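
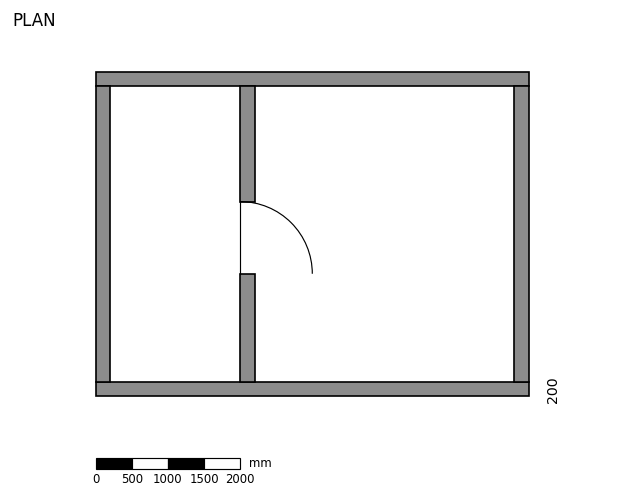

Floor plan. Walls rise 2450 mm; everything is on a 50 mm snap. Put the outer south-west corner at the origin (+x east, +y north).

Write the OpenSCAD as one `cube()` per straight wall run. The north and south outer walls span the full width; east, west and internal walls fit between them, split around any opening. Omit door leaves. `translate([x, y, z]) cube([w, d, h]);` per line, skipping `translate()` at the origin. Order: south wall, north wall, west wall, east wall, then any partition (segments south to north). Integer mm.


cube([6000, 200, 2450]);
translate([0, 4300, 0]) cube([6000, 200, 2450]);
translate([0, 200, 0]) cube([200, 4100, 2450]);
translate([5800, 200, 0]) cube([200, 4100, 2450]);
translate([2000, 200, 0]) cube([200, 1500, 2450]);
translate([2000, 2700, 0]) cube([200, 1600, 2450]);


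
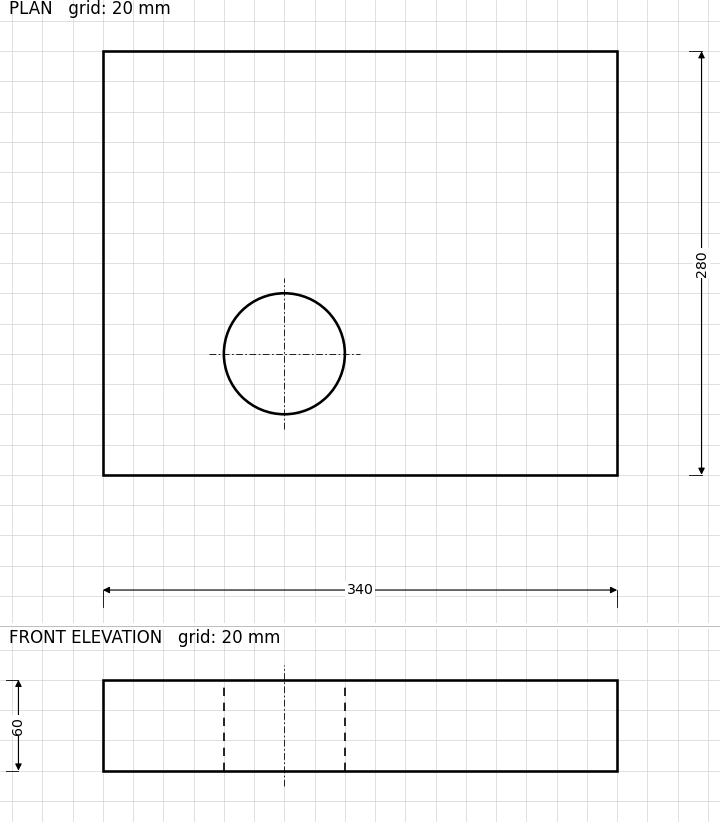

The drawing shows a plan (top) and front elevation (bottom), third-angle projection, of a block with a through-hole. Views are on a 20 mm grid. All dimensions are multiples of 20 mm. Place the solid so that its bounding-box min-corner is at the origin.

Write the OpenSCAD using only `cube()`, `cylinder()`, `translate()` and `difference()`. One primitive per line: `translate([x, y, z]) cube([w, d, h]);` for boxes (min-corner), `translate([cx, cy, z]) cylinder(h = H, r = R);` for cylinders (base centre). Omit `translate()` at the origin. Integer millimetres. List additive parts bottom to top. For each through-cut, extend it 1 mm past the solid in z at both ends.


difference() {
  cube([340, 280, 60]);
  translate([120, 80, -1]) cylinder(h = 62, r = 40);
}


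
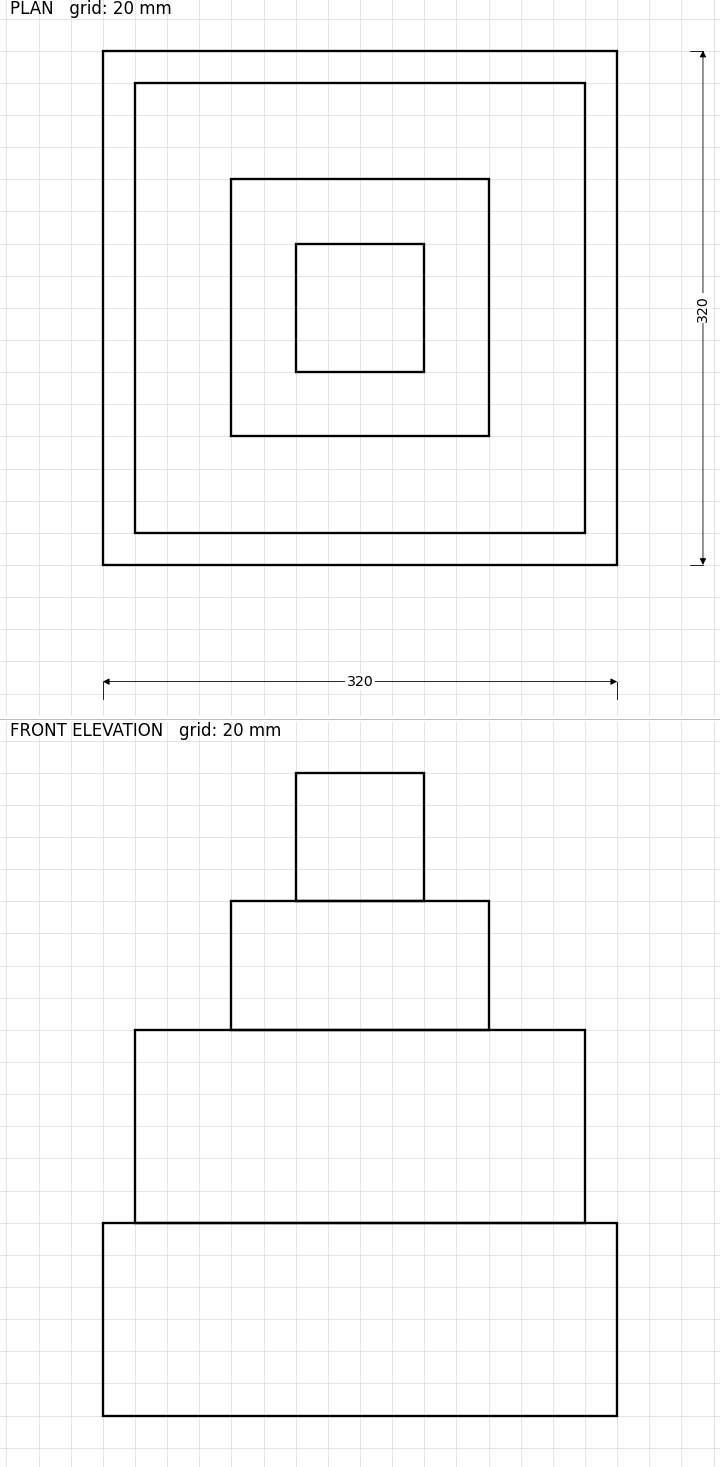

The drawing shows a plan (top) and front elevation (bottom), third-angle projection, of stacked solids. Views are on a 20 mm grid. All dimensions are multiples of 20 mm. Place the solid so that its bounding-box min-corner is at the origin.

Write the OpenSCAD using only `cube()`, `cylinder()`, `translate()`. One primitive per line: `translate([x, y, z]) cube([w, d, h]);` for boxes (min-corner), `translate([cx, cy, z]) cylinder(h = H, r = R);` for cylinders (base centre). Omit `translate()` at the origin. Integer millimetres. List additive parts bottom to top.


cube([320, 320, 120]);
translate([20, 20, 120]) cube([280, 280, 120]);
translate([80, 80, 240]) cube([160, 160, 80]);
translate([120, 120, 320]) cube([80, 80, 80]);


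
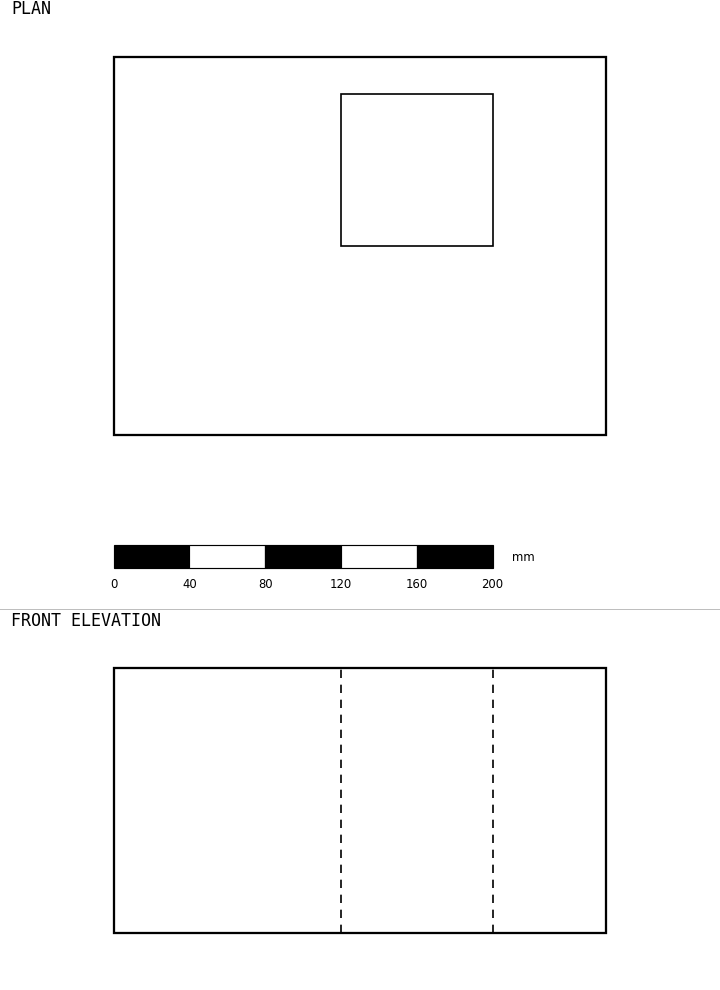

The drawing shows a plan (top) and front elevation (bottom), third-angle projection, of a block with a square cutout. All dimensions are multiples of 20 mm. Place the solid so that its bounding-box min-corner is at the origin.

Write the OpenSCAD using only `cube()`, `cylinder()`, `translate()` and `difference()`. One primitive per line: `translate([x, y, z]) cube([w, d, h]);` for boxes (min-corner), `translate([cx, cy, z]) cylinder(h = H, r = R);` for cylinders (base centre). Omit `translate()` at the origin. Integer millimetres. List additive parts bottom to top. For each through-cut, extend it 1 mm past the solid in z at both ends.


difference() {
  cube([260, 200, 140]);
  translate([120, 100, -1]) cube([80, 80, 142]);
}


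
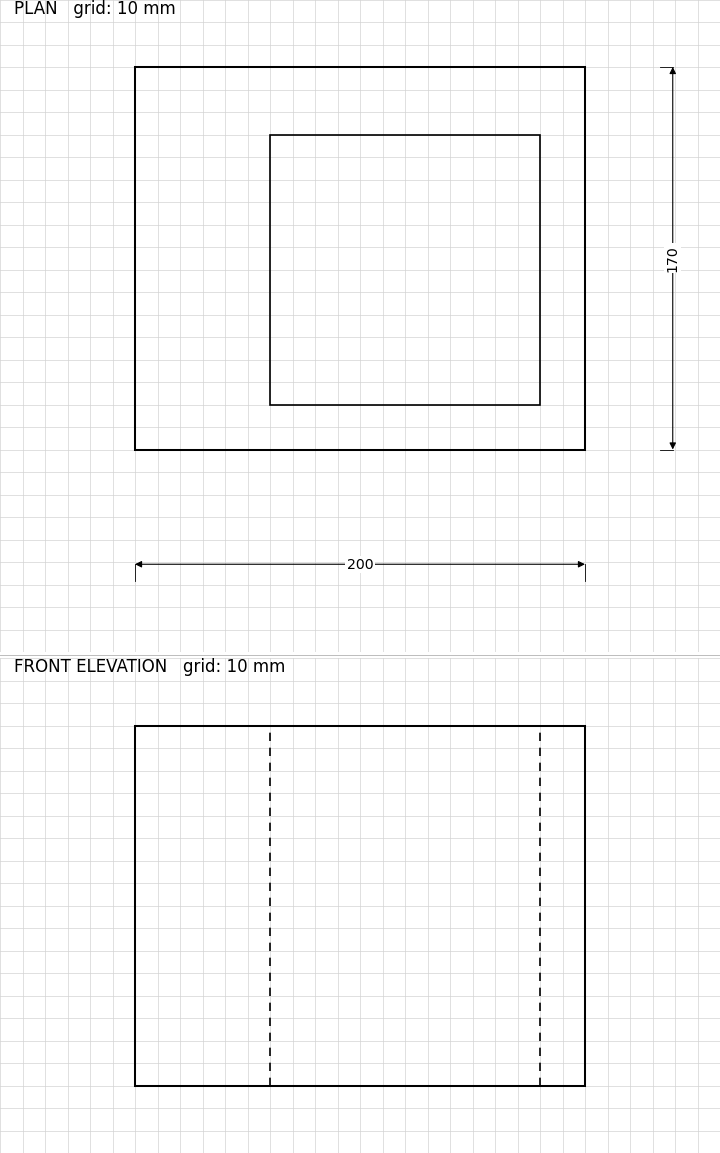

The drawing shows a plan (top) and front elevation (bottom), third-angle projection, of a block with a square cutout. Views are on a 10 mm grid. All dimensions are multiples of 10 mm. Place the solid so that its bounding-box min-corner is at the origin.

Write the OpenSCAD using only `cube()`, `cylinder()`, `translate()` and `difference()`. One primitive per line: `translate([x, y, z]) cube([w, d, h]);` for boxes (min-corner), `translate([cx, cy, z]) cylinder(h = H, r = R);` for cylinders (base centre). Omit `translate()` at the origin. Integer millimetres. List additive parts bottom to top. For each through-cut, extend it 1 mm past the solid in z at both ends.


difference() {
  cube([200, 170, 160]);
  translate([60, 20, -1]) cube([120, 120, 162]);
}


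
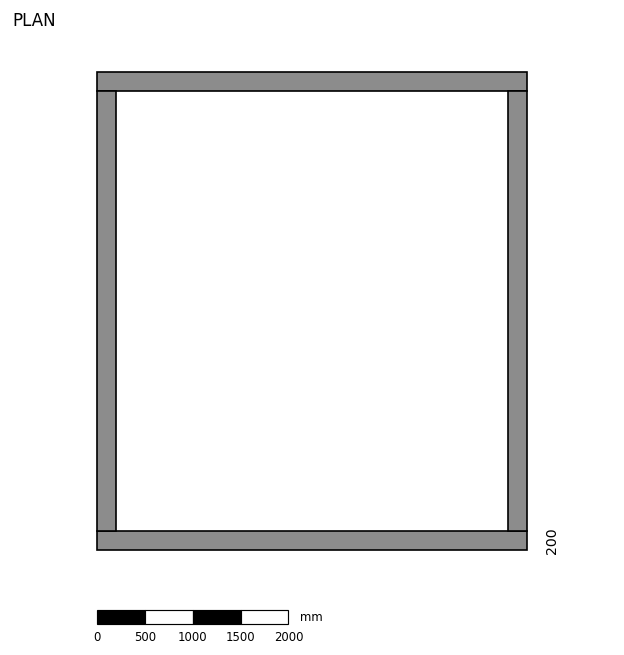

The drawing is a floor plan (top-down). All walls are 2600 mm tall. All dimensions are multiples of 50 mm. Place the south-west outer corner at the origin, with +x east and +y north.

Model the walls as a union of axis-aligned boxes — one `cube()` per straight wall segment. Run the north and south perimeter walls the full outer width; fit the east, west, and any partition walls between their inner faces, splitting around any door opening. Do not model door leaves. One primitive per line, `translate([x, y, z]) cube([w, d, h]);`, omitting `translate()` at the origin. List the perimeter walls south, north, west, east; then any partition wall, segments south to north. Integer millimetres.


cube([4500, 200, 2600]);
translate([0, 4800, 0]) cube([4500, 200, 2600]);
translate([0, 200, 0]) cube([200, 4600, 2600]);
translate([4300, 200, 0]) cube([200, 4600, 2600]);


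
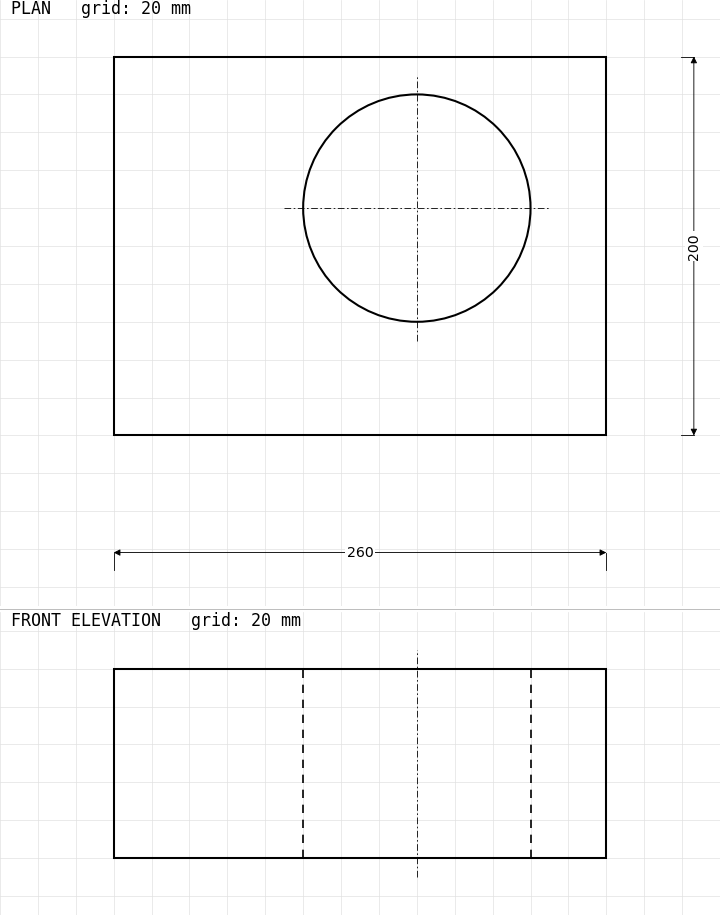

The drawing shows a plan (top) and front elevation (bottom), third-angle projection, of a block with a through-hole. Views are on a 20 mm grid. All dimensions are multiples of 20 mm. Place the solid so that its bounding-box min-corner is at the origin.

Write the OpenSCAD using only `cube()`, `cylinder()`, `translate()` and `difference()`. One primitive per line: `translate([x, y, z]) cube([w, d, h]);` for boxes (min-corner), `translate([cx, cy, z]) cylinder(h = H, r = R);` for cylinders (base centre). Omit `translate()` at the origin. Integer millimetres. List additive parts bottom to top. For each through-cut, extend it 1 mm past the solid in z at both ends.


difference() {
  cube([260, 200, 100]);
  translate([160, 120, -1]) cylinder(h = 102, r = 60);
}


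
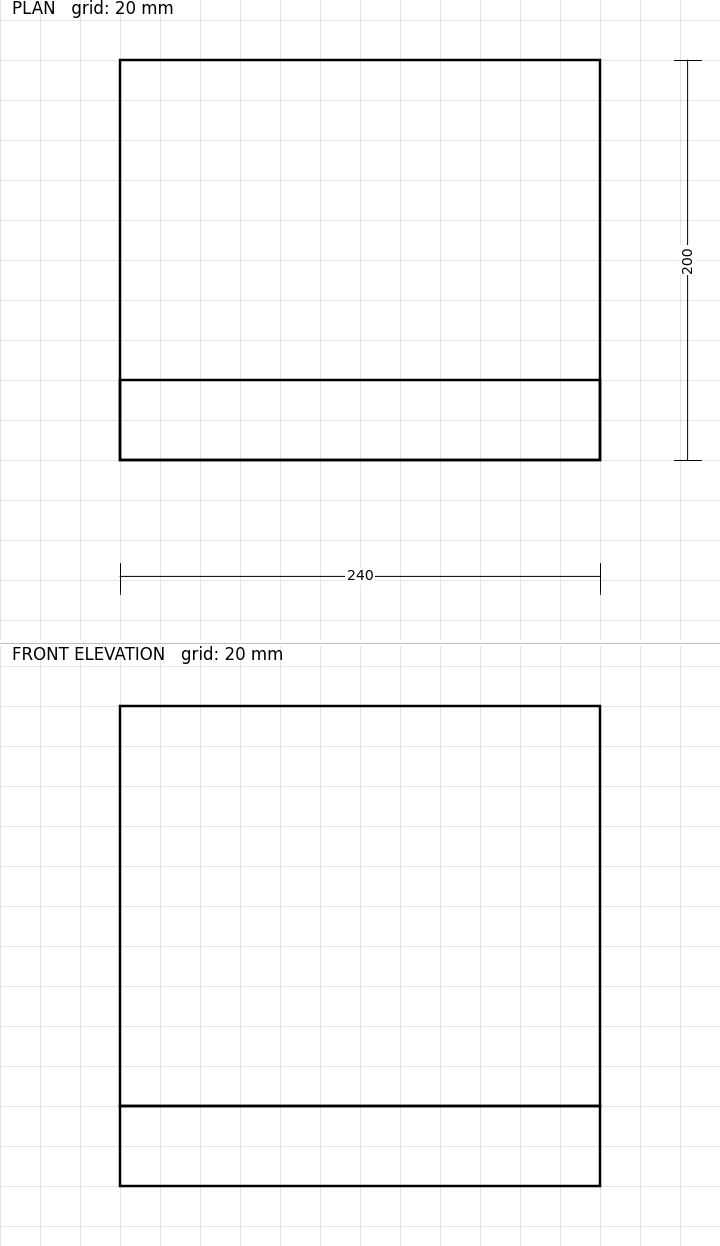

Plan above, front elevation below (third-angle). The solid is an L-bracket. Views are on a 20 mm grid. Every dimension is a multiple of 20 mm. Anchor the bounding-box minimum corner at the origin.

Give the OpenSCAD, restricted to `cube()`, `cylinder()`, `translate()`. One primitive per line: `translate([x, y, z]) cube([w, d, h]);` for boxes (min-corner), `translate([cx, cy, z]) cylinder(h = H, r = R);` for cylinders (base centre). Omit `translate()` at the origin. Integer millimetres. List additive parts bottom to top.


cube([240, 200, 40]);
translate([0, 0, 40]) cube([240, 40, 200]);


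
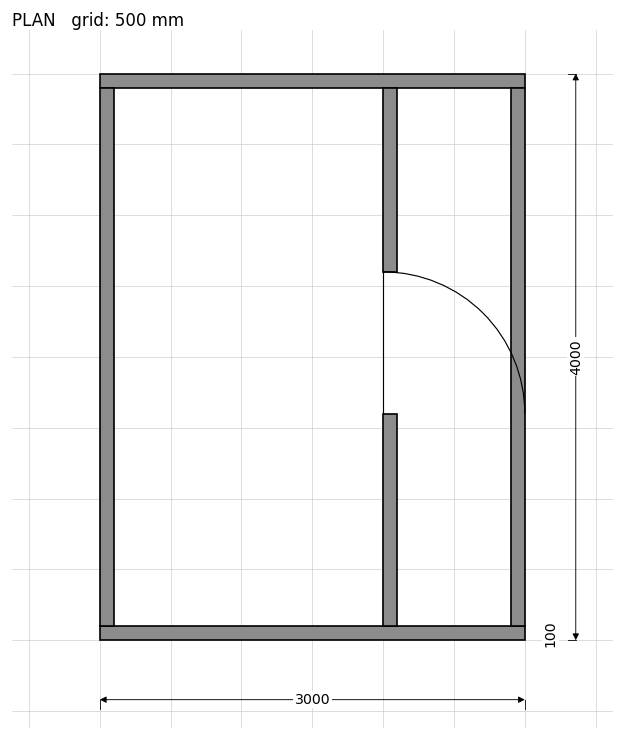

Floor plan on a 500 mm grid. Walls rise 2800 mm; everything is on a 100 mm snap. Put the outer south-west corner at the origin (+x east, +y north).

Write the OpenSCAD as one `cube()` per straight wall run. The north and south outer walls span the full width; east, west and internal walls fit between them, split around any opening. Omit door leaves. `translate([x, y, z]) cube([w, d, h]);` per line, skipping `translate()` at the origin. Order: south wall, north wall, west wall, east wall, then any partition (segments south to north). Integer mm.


cube([3000, 100, 2800]);
translate([0, 3900, 0]) cube([3000, 100, 2800]);
translate([0, 100, 0]) cube([100, 3800, 2800]);
translate([2900, 100, 0]) cube([100, 3800, 2800]);
translate([2000, 100, 0]) cube([100, 1500, 2800]);
translate([2000, 2600, 0]) cube([100, 1300, 2800]);


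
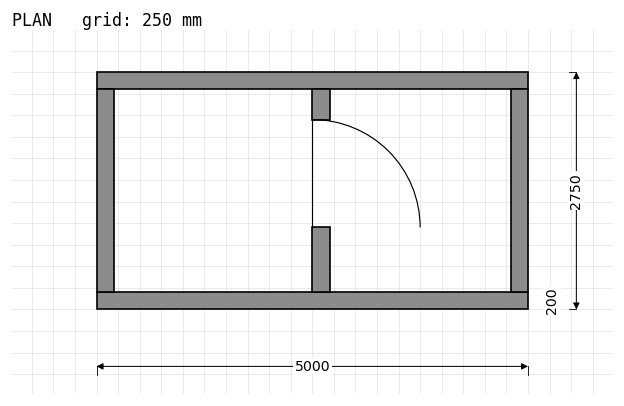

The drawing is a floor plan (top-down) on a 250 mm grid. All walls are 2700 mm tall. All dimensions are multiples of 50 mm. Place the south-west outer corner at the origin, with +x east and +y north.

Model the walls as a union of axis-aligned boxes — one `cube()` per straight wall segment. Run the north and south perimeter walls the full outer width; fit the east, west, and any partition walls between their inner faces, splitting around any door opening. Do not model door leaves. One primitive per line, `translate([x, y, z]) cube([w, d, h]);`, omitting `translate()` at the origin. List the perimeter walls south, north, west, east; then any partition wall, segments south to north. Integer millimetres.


cube([5000, 200, 2700]);
translate([0, 2550, 0]) cube([5000, 200, 2700]);
translate([0, 200, 0]) cube([200, 2350, 2700]);
translate([4800, 200, 0]) cube([200, 2350, 2700]);
translate([2500, 200, 0]) cube([200, 750, 2700]);
translate([2500, 2200, 0]) cube([200, 350, 2700]);


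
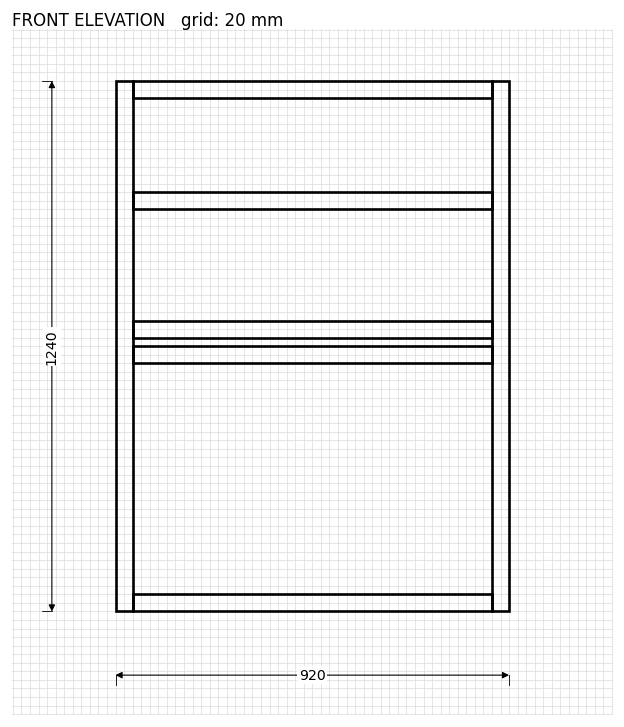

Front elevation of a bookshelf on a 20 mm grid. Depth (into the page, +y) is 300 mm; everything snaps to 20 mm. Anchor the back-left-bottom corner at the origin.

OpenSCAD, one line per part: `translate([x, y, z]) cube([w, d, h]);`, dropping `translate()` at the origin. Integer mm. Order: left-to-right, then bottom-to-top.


cube([40, 300, 1240]);
translate([40, 0, 0]) cube([840, 300, 40]);
translate([40, 0, 580]) cube([840, 300, 40]);
translate([40, 0, 640]) cube([840, 300, 40]);
translate([40, 0, 940]) cube([840, 300, 40]);
translate([40, 0, 1200]) cube([840, 300, 40]);
translate([880, 0, 0]) cube([40, 300, 1240]);


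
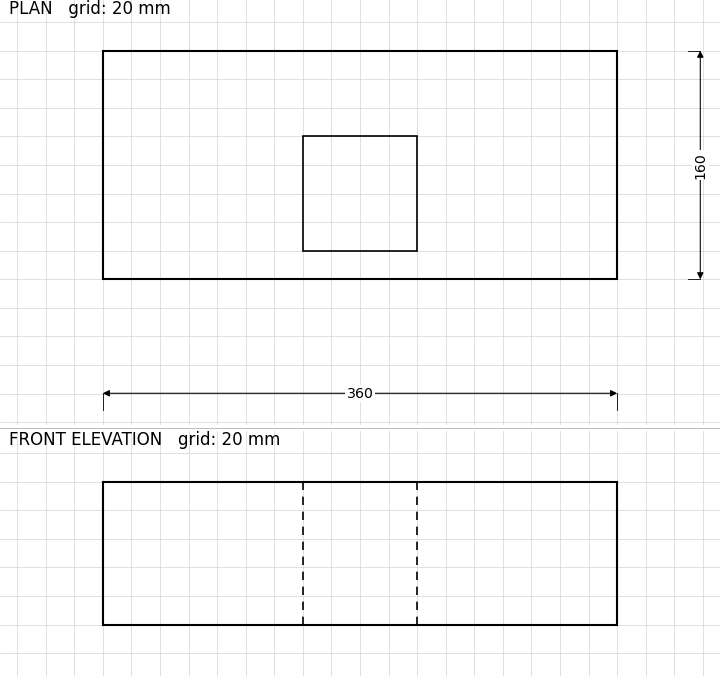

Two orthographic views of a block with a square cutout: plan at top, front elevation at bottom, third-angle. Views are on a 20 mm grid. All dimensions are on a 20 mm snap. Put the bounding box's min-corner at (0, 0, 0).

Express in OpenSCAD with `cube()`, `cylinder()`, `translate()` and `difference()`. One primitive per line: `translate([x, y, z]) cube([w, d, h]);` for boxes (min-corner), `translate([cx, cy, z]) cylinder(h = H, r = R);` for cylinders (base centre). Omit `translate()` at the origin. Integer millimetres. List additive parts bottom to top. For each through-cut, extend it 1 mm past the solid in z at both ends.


difference() {
  cube([360, 160, 100]);
  translate([140, 20, -1]) cube([80, 80, 102]);
}


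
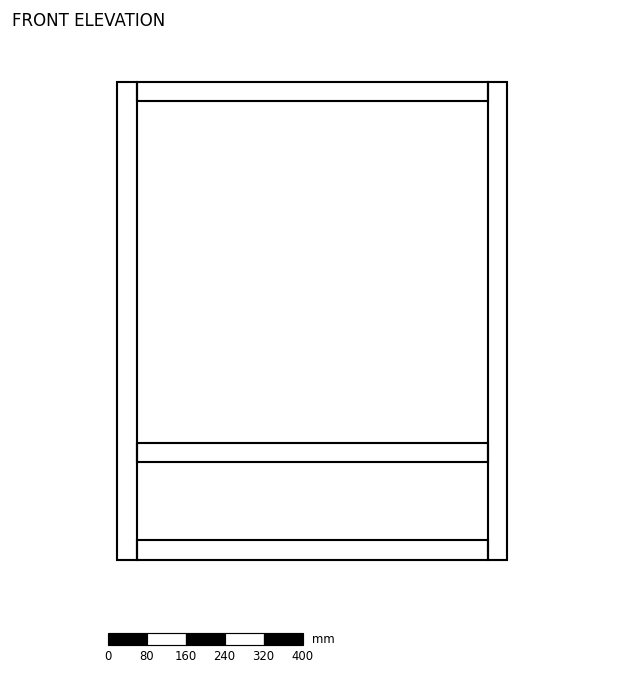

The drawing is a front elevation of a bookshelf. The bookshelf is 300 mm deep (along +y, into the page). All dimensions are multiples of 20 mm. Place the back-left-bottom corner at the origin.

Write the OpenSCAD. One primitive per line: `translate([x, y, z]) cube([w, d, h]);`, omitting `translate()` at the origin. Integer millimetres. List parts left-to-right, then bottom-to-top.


cube([40, 300, 980]);
translate([40, 0, 0]) cube([720, 300, 40]);
translate([40, 0, 200]) cube([720, 300, 40]);
translate([40, 0, 940]) cube([720, 300, 40]);
translate([760, 0, 0]) cube([40, 300, 980]);


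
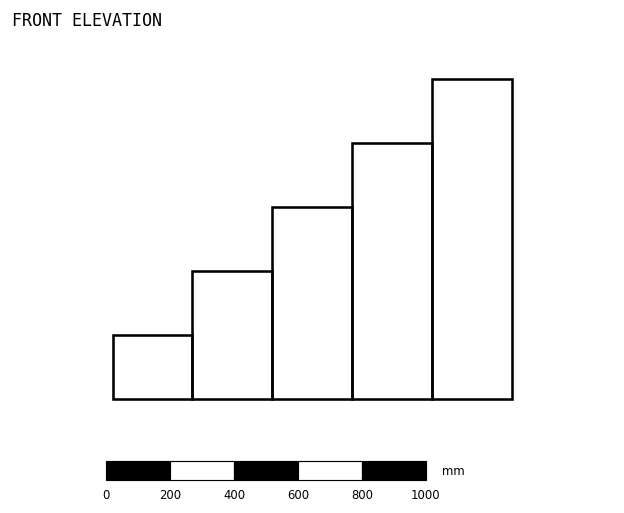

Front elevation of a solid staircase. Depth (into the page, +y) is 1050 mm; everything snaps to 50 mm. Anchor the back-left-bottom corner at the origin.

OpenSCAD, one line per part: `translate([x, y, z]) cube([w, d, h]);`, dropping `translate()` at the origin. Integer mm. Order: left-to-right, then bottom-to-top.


cube([250, 1050, 200]);
translate([250, 0, 0]) cube([250, 1050, 400]);
translate([500, 0, 0]) cube([250, 1050, 600]);
translate([750, 0, 0]) cube([250, 1050, 800]);
translate([1000, 0, 0]) cube([250, 1050, 1000]);


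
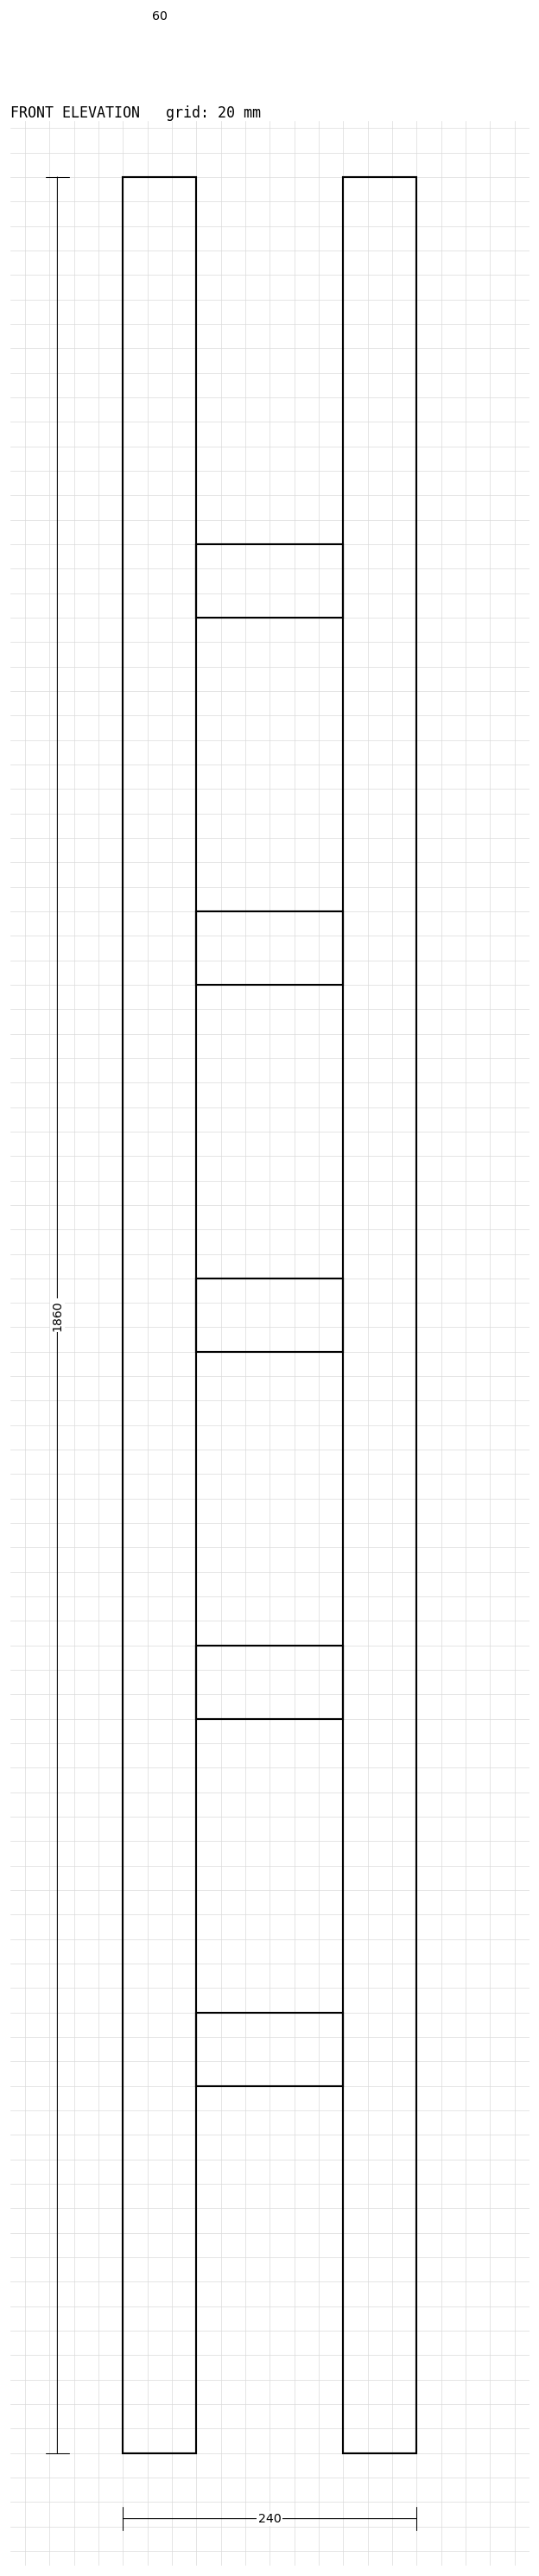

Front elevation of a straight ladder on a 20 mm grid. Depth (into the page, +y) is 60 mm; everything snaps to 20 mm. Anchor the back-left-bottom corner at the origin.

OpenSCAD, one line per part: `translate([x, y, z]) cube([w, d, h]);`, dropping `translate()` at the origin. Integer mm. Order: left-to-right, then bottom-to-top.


cube([60, 60, 1860]);
translate([60, 0, 300]) cube([120, 60, 60]);
translate([60, 0, 600]) cube([120, 60, 60]);
translate([60, 0, 900]) cube([120, 60, 60]);
translate([60, 0, 1200]) cube([120, 60, 60]);
translate([60, 0, 1500]) cube([120, 60, 60]);
translate([180, 0, 0]) cube([60, 60, 1860]);


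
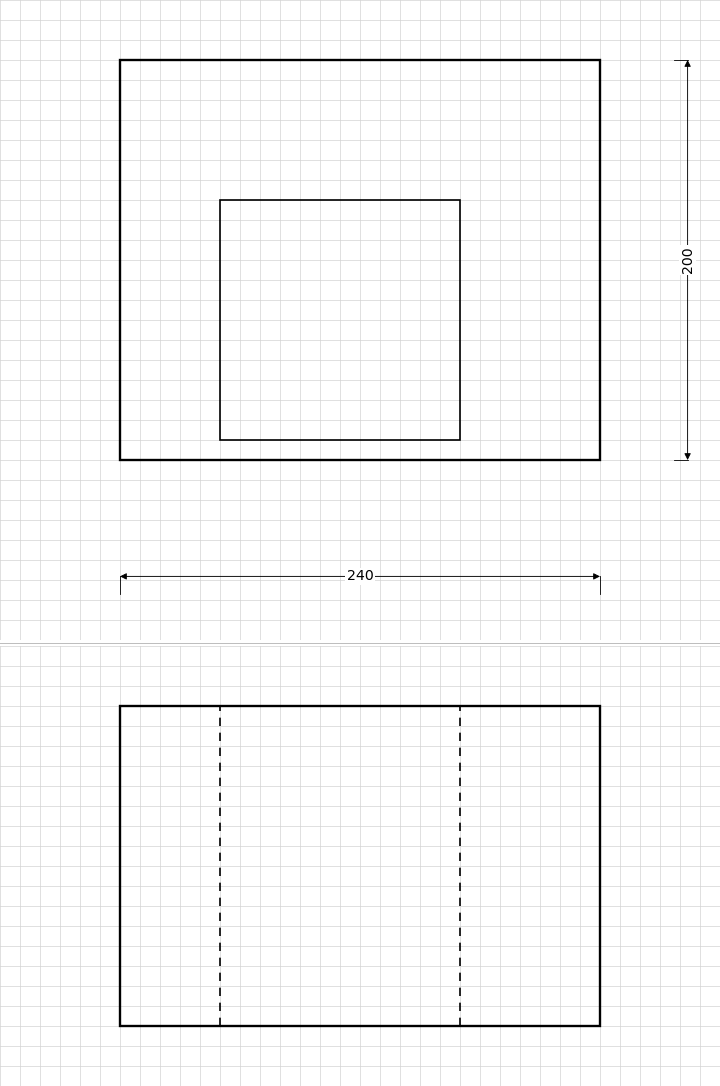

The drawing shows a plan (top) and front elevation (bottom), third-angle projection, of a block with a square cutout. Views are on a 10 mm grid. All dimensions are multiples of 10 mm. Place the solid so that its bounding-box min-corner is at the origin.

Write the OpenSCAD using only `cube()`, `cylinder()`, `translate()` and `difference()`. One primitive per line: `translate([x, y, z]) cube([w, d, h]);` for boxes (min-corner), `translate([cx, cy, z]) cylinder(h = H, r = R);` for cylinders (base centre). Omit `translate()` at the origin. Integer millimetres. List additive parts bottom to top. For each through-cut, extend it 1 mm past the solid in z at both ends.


difference() {
  cube([240, 200, 160]);
  translate([50, 10, -1]) cube([120, 120, 162]);
}


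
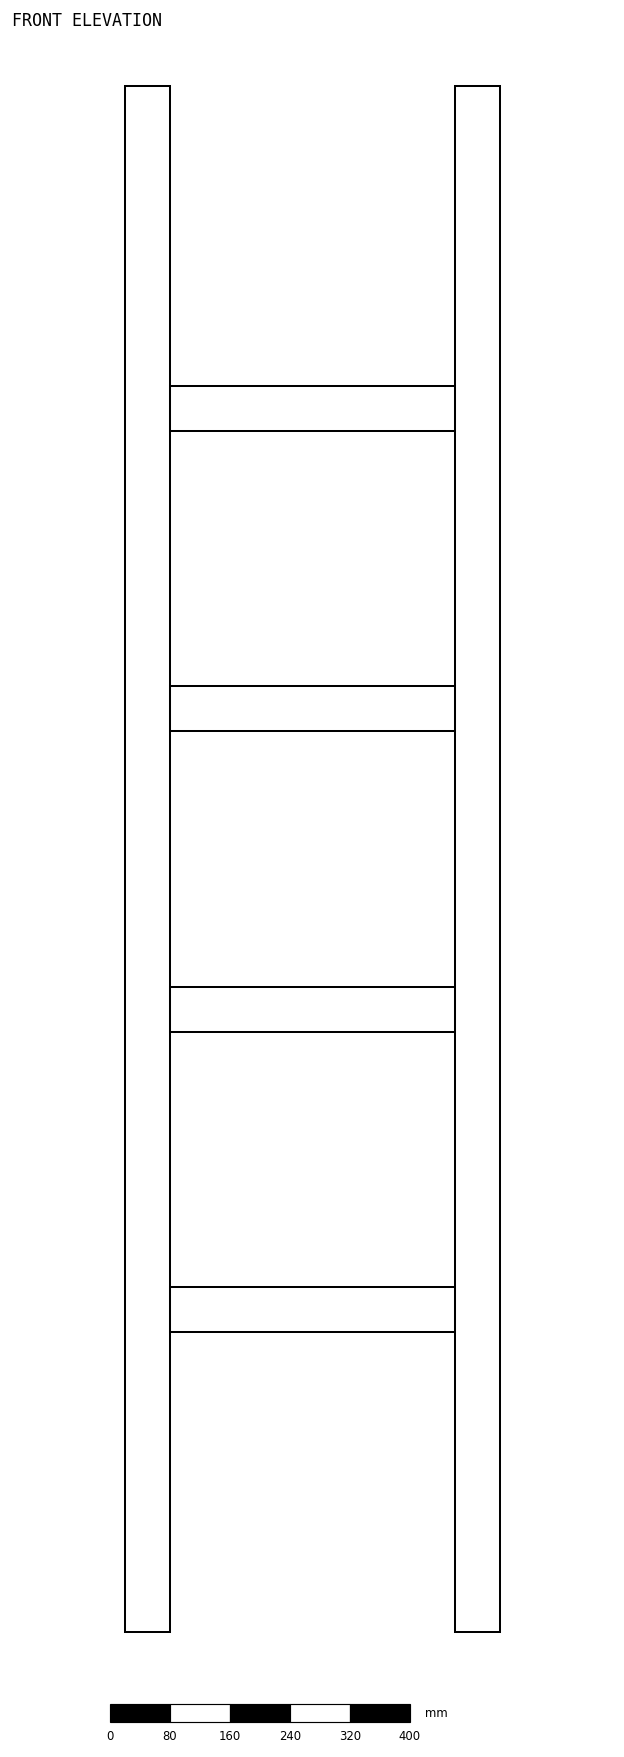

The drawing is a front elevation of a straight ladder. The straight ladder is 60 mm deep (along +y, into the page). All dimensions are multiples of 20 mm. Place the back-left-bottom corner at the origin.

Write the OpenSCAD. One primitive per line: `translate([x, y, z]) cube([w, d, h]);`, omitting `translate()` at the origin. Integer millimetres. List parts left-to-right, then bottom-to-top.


cube([60, 60, 2060]);
translate([60, 0, 400]) cube([380, 60, 60]);
translate([60, 0, 800]) cube([380, 60, 60]);
translate([60, 0, 1200]) cube([380, 60, 60]);
translate([60, 0, 1600]) cube([380, 60, 60]);
translate([440, 0, 0]) cube([60, 60, 2060]);


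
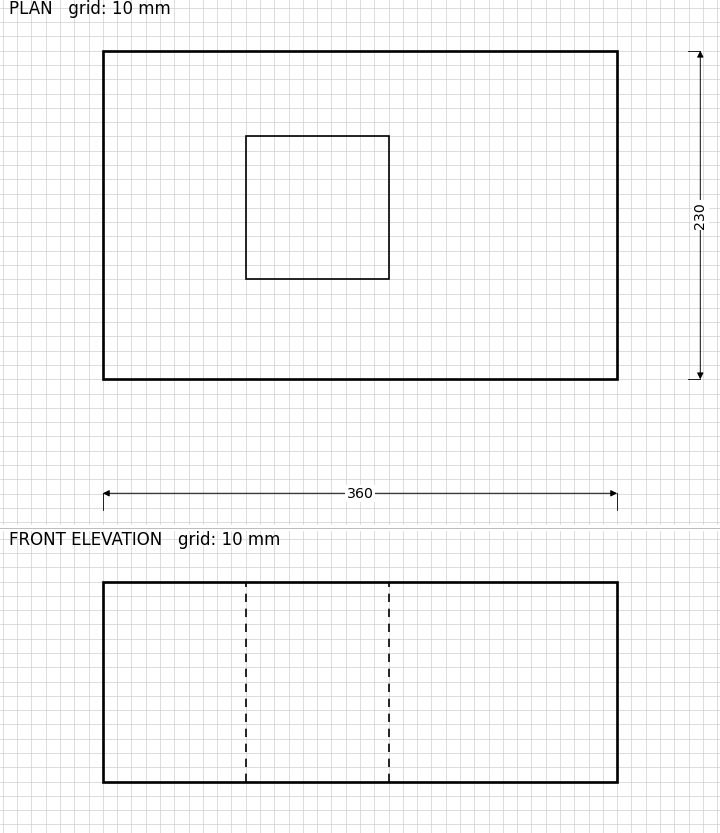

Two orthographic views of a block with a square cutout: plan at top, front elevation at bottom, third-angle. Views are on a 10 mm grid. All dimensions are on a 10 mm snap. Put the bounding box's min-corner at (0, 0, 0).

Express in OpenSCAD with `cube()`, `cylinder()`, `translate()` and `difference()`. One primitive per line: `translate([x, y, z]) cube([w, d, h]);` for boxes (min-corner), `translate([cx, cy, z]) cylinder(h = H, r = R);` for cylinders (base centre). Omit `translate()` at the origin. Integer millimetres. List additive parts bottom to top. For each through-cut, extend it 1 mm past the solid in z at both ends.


difference() {
  cube([360, 230, 140]);
  translate([100, 70, -1]) cube([100, 100, 142]);
}


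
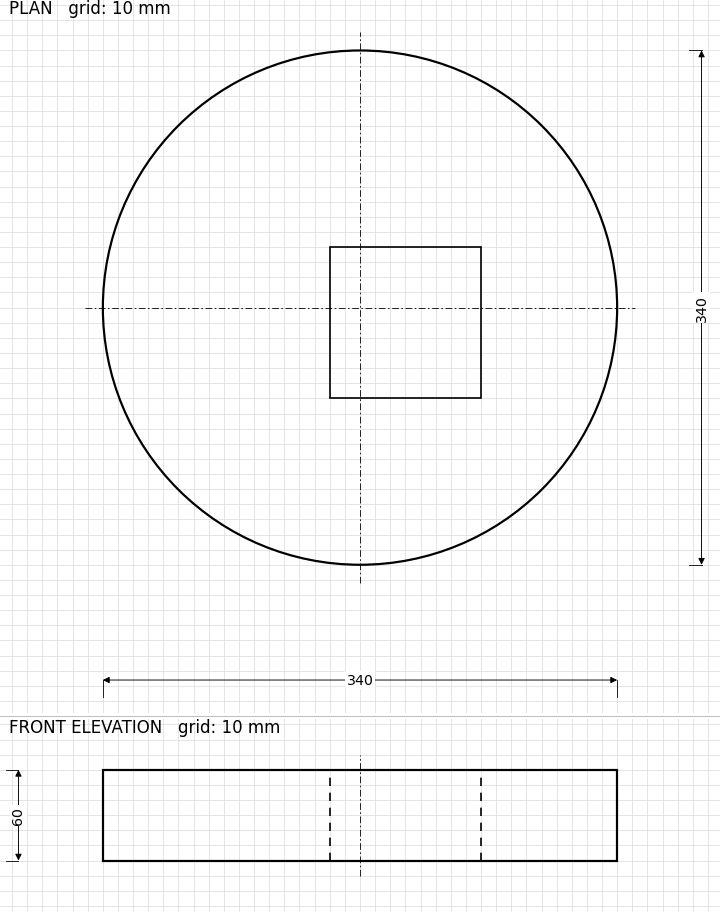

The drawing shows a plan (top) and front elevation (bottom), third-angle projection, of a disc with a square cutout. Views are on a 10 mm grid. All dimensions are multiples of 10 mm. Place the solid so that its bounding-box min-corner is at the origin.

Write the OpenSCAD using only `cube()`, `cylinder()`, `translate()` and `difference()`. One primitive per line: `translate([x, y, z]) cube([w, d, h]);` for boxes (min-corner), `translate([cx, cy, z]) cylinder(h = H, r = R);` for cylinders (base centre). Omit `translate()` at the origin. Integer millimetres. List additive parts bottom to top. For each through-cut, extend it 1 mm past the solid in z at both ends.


difference() {
  translate([170, 170, 0]) cylinder(h = 60, r = 170);
  translate([150, 110, -1]) cube([100, 100, 62]);
}


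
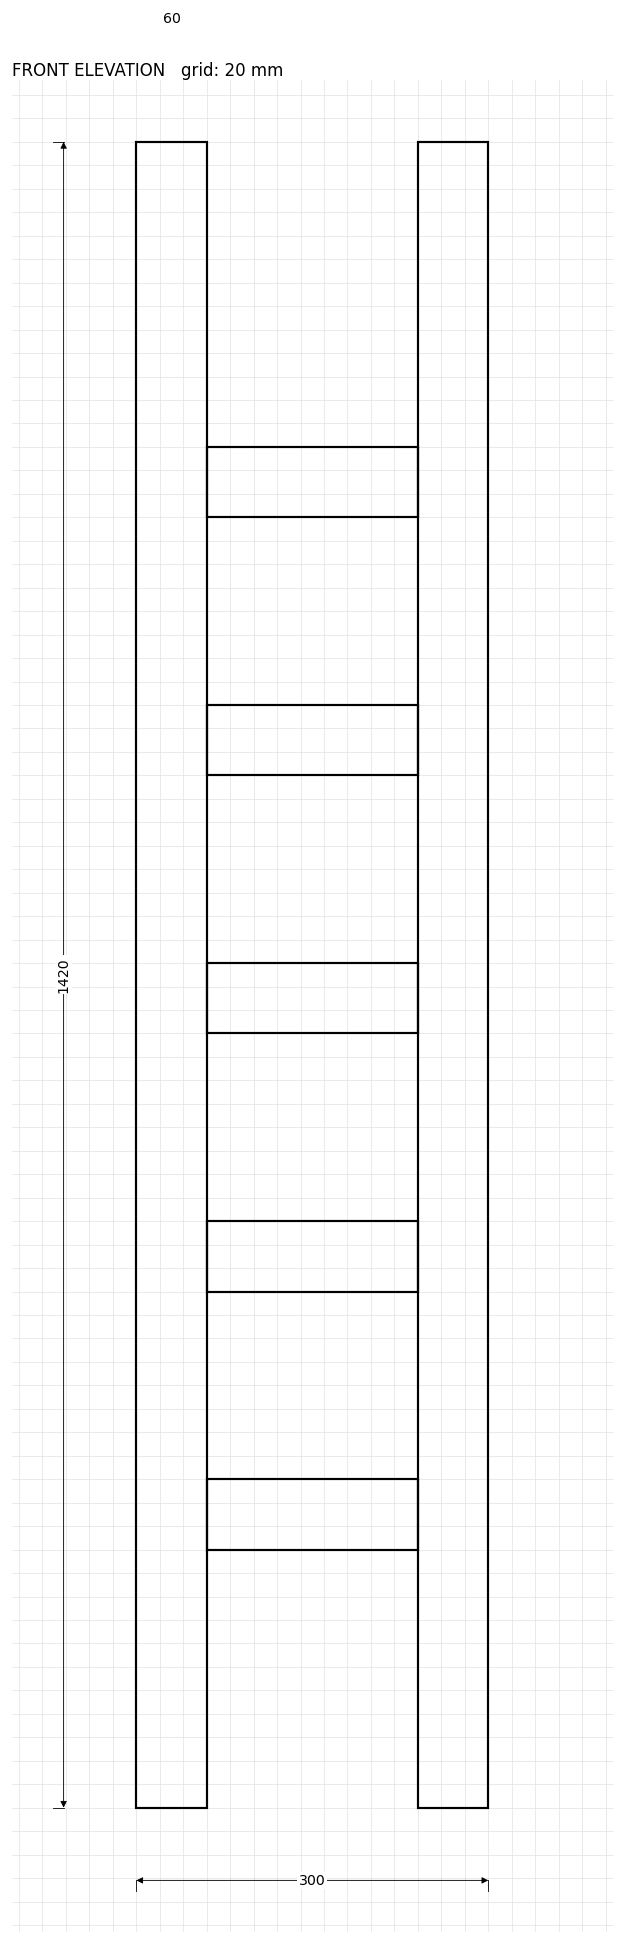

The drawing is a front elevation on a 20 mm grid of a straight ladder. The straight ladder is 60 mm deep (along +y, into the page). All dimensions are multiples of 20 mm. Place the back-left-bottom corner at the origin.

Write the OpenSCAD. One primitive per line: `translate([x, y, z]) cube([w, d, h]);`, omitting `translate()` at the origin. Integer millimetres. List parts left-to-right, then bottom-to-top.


cube([60, 60, 1420]);
translate([60, 0, 220]) cube([180, 60, 60]);
translate([60, 0, 440]) cube([180, 60, 60]);
translate([60, 0, 660]) cube([180, 60, 60]);
translate([60, 0, 880]) cube([180, 60, 60]);
translate([60, 0, 1100]) cube([180, 60, 60]);
translate([240, 0, 0]) cube([60, 60, 1420]);


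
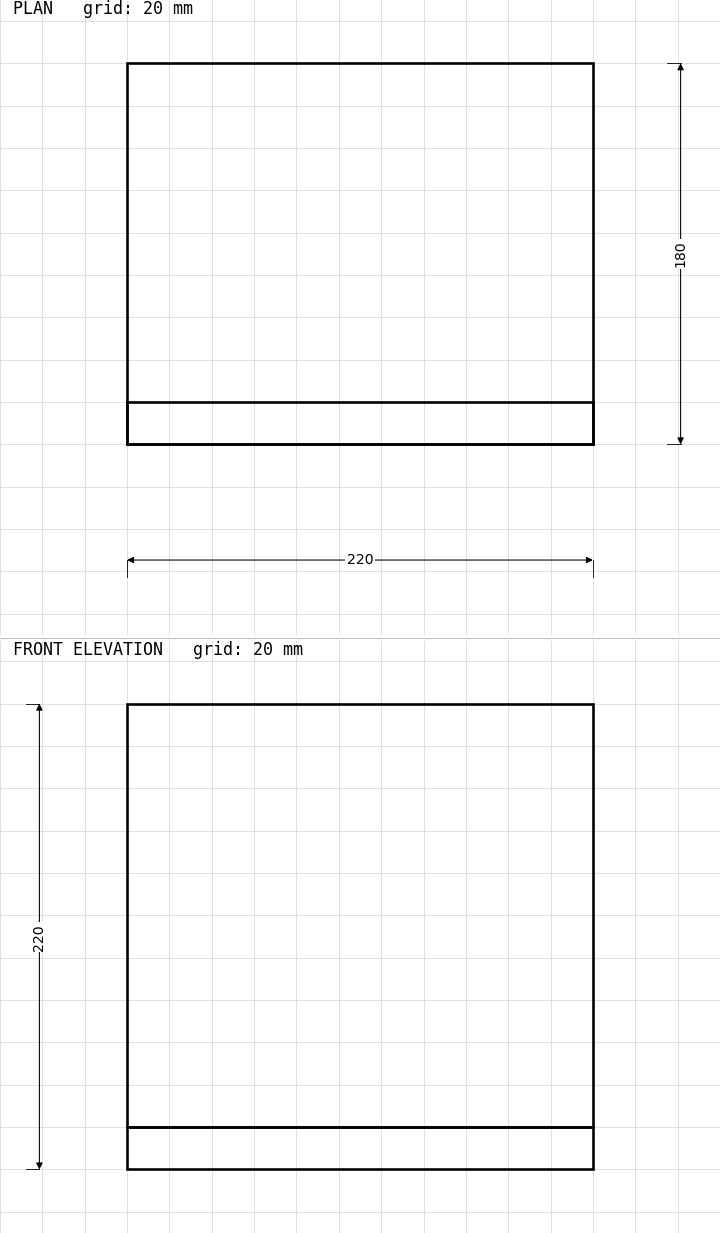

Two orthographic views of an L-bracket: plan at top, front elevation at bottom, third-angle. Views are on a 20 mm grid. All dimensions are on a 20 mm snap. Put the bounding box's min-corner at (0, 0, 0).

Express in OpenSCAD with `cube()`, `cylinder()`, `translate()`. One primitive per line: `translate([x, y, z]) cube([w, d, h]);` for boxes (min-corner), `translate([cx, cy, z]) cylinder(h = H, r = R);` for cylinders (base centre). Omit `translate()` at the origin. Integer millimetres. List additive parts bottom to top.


cube([220, 180, 20]);
translate([0, 0, 20]) cube([220, 20, 200]);


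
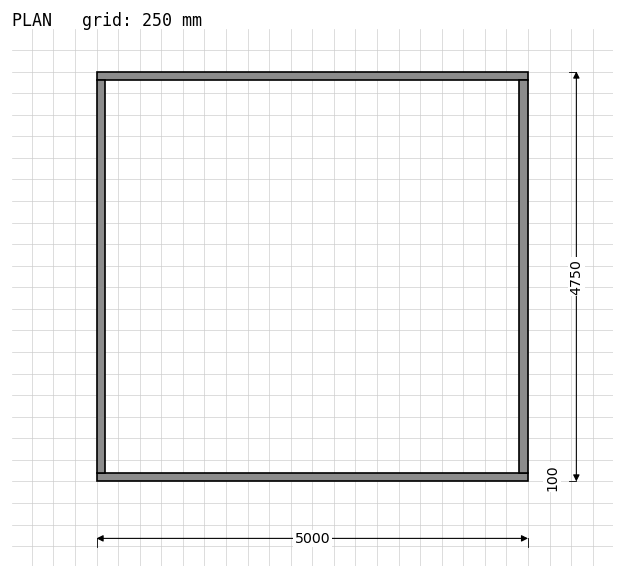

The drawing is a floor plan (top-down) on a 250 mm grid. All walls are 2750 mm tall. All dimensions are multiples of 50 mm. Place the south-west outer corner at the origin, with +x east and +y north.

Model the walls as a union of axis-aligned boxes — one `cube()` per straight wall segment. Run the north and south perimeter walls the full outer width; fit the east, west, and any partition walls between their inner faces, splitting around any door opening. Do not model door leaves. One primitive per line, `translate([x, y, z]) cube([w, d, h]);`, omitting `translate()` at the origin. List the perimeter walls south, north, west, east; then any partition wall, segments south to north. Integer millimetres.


cube([5000, 100, 2750]);
translate([0, 4650, 0]) cube([5000, 100, 2750]);
translate([0, 100, 0]) cube([100, 4550, 2750]);
translate([4900, 100, 0]) cube([100, 4550, 2750]);


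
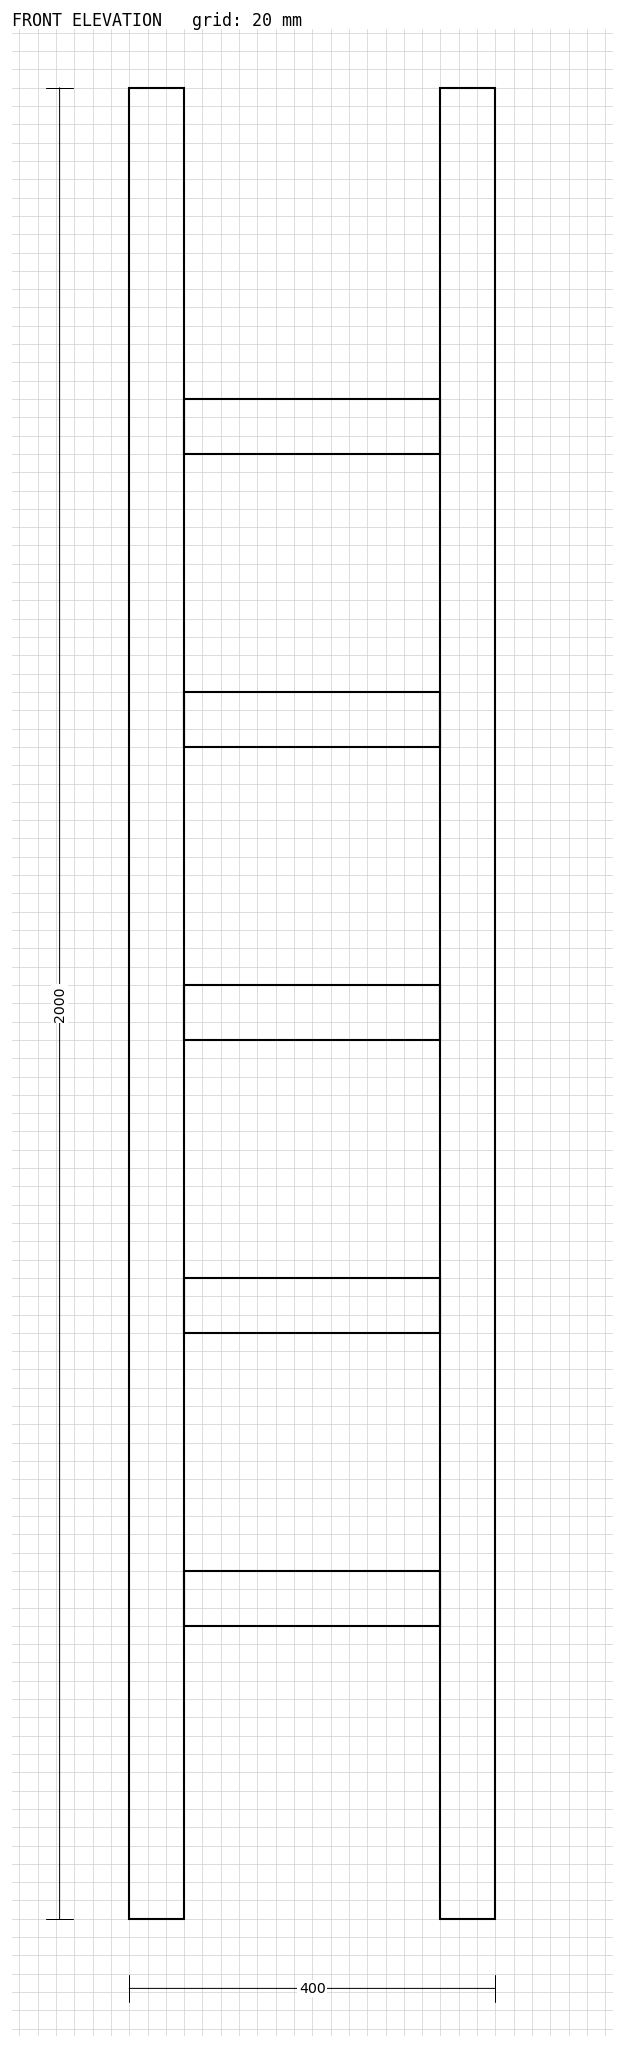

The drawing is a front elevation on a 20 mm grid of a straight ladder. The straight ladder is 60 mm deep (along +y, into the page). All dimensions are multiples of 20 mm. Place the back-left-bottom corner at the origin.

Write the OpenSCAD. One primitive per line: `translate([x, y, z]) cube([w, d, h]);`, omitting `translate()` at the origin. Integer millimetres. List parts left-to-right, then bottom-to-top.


cube([60, 60, 2000]);
translate([60, 0, 320]) cube([280, 60, 60]);
translate([60, 0, 640]) cube([280, 60, 60]);
translate([60, 0, 960]) cube([280, 60, 60]);
translate([60, 0, 1280]) cube([280, 60, 60]);
translate([60, 0, 1600]) cube([280, 60, 60]);
translate([340, 0, 0]) cube([60, 60, 2000]);


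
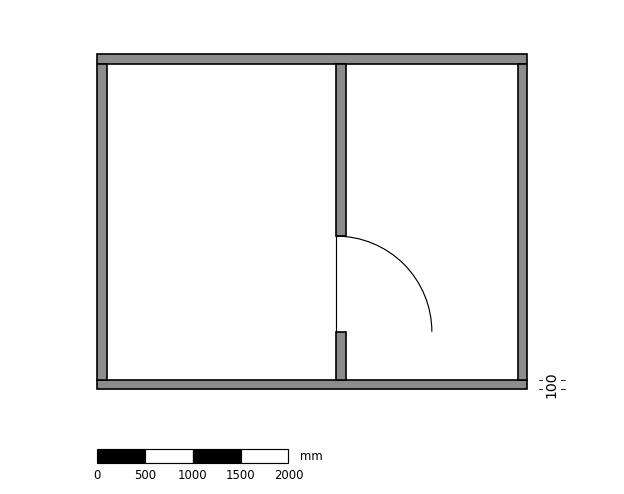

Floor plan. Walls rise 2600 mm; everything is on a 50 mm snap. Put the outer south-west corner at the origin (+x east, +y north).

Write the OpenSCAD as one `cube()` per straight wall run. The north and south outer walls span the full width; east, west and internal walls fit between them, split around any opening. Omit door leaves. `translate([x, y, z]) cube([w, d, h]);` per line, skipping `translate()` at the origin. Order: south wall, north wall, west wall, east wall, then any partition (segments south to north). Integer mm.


cube([4500, 100, 2600]);
translate([0, 3400, 0]) cube([4500, 100, 2600]);
translate([0, 100, 0]) cube([100, 3300, 2600]);
translate([4400, 100, 0]) cube([100, 3300, 2600]);
translate([2500, 100, 0]) cube([100, 500, 2600]);
translate([2500, 1600, 0]) cube([100, 1800, 2600]);


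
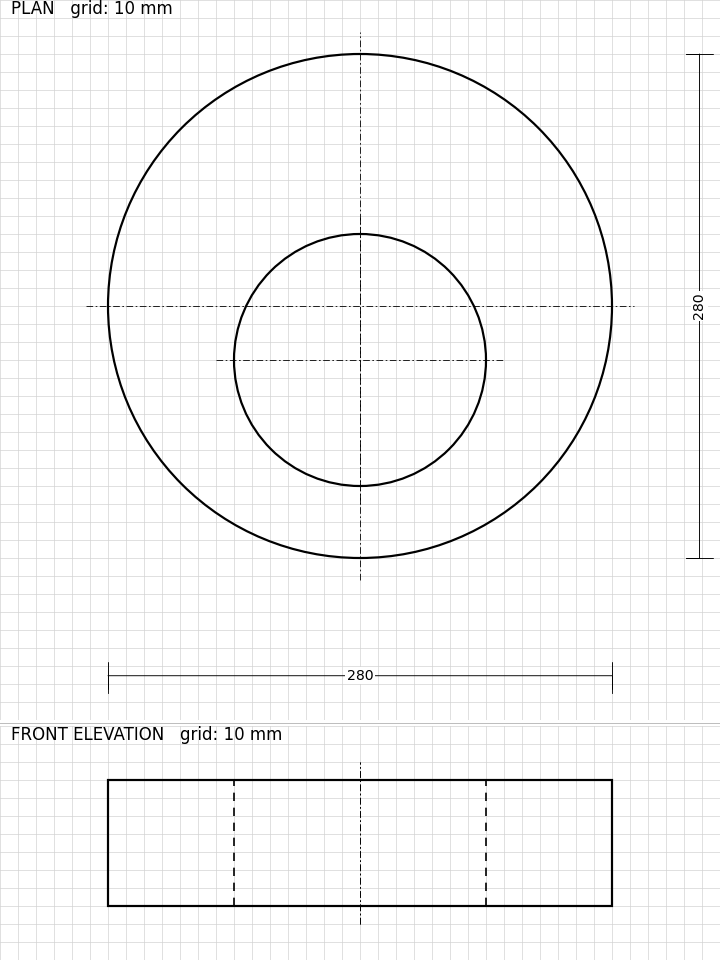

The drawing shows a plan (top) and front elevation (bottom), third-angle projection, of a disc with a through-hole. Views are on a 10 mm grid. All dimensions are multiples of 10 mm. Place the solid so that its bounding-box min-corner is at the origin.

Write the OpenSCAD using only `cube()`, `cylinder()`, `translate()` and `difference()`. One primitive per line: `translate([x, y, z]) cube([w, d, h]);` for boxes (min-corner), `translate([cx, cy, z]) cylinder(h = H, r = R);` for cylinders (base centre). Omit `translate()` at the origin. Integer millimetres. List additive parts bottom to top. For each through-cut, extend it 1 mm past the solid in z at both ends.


difference() {
  translate([140, 140, 0]) cylinder(h = 70, r = 140);
  translate([140, 110, -1]) cylinder(h = 72, r = 70);
}


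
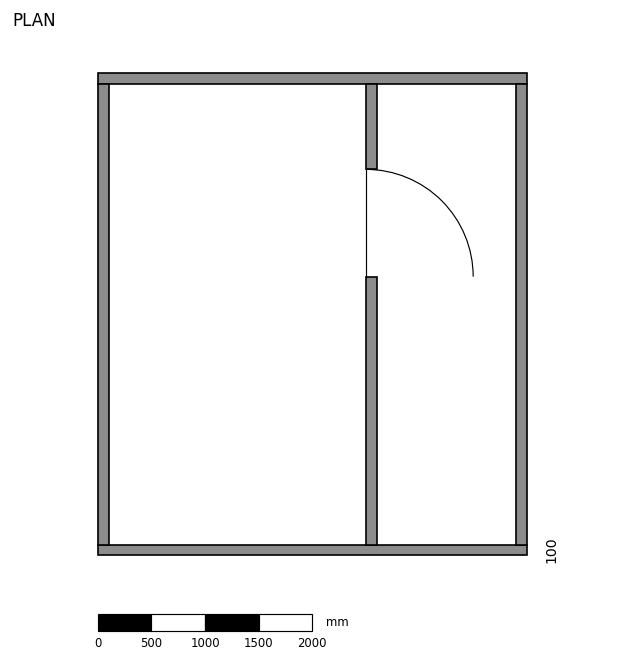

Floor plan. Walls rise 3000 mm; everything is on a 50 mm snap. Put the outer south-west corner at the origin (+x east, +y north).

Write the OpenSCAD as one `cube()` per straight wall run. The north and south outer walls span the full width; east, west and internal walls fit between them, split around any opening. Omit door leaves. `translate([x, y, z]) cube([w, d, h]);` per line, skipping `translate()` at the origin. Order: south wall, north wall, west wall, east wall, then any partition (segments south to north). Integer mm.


cube([4000, 100, 3000]);
translate([0, 4400, 0]) cube([4000, 100, 3000]);
translate([0, 100, 0]) cube([100, 4300, 3000]);
translate([3900, 100, 0]) cube([100, 4300, 3000]);
translate([2500, 100, 0]) cube([100, 2500, 3000]);
translate([2500, 3600, 0]) cube([100, 800, 3000]);


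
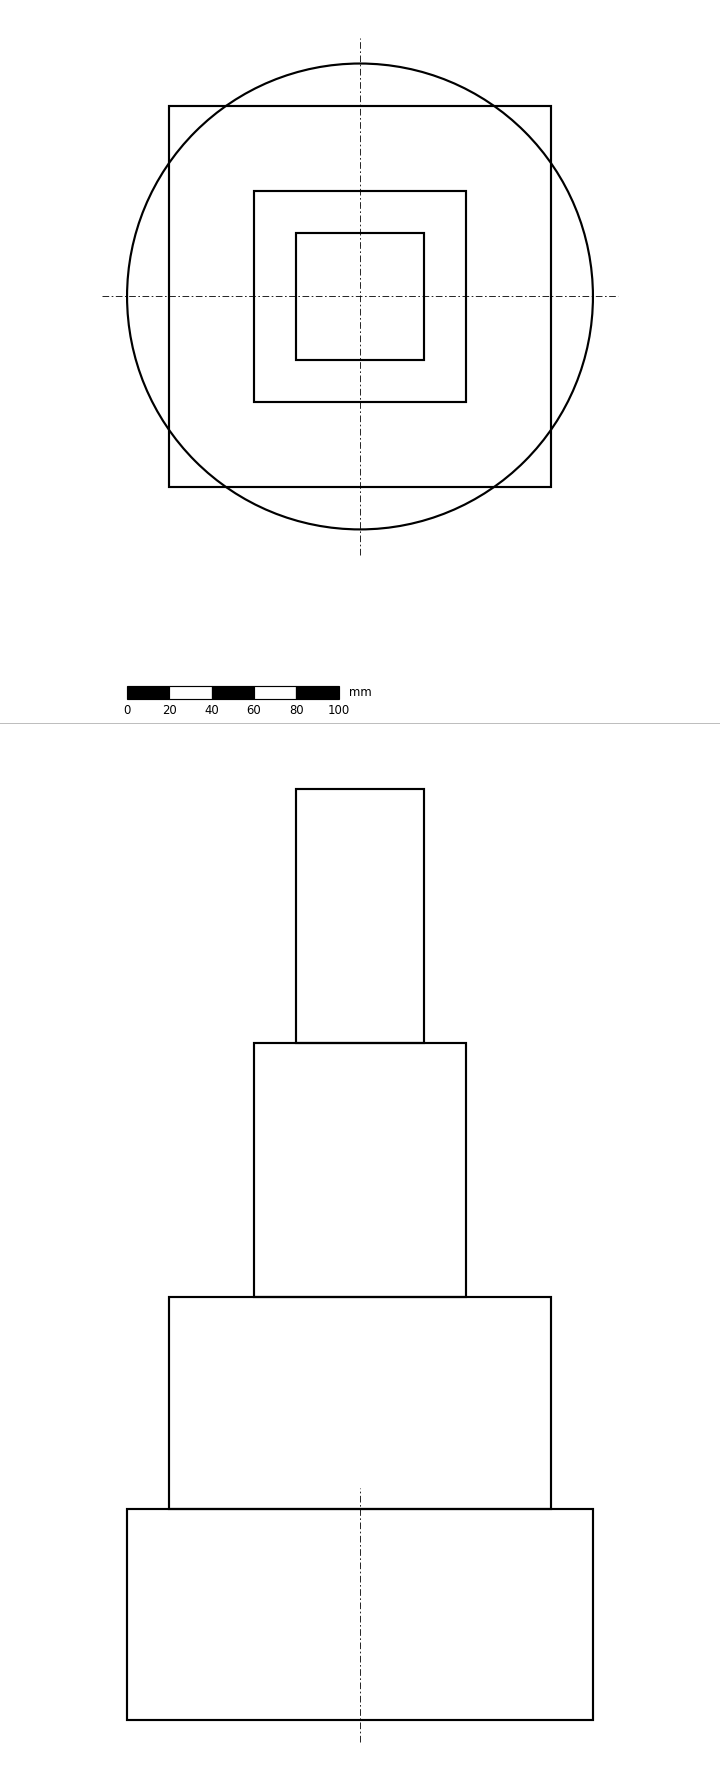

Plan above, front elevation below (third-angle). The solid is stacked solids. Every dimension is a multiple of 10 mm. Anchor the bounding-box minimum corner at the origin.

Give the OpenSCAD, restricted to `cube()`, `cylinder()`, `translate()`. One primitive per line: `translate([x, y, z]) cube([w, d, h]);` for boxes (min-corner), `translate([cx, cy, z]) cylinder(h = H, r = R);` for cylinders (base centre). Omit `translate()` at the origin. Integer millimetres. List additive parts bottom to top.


translate([110, 110, 0]) cylinder(h = 100, r = 110);
translate([20, 20, 100]) cube([180, 180, 100]);
translate([60, 60, 200]) cube([100, 100, 120]);
translate([80, 80, 320]) cube([60, 60, 120]);


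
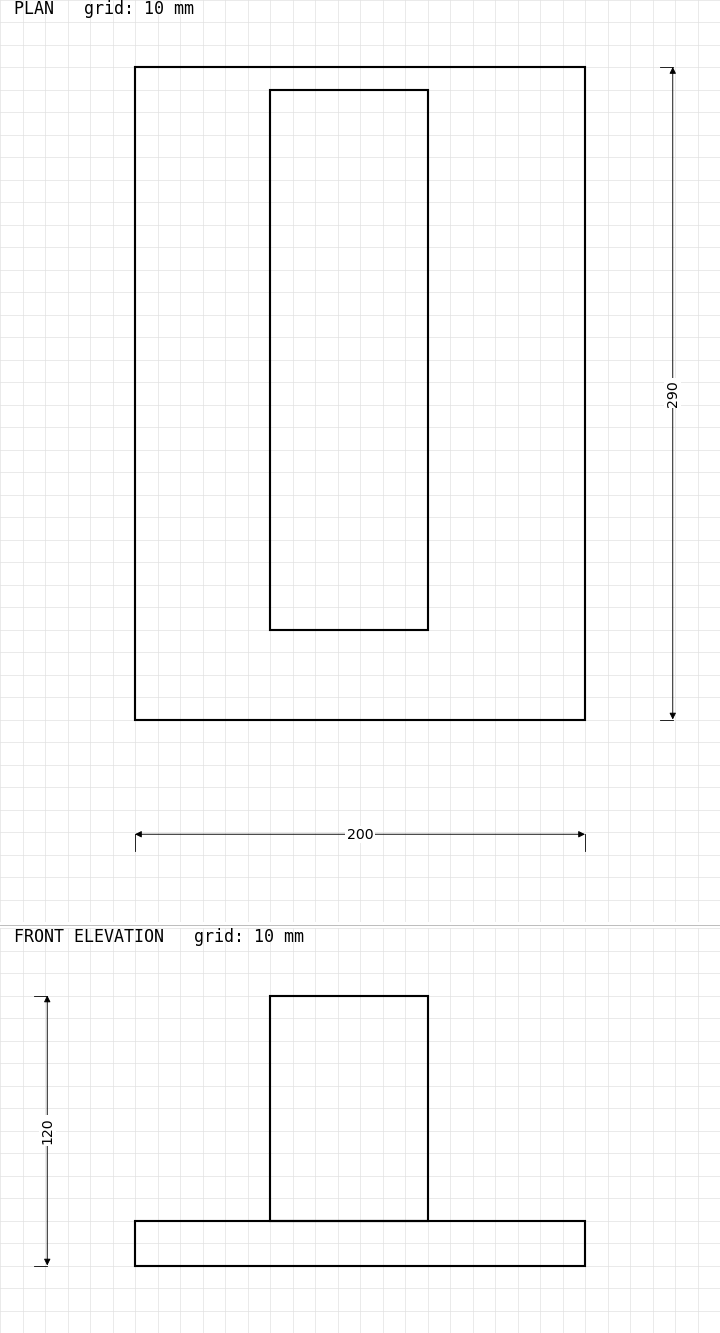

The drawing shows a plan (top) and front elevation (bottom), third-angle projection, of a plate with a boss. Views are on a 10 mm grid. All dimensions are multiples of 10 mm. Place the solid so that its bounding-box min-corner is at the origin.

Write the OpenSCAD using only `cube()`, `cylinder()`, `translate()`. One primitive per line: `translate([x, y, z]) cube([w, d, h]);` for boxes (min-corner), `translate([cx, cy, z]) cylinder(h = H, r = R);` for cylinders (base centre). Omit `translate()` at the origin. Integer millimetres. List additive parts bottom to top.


cube([200, 290, 20]);
translate([60, 40, 20]) cube([70, 240, 100]);


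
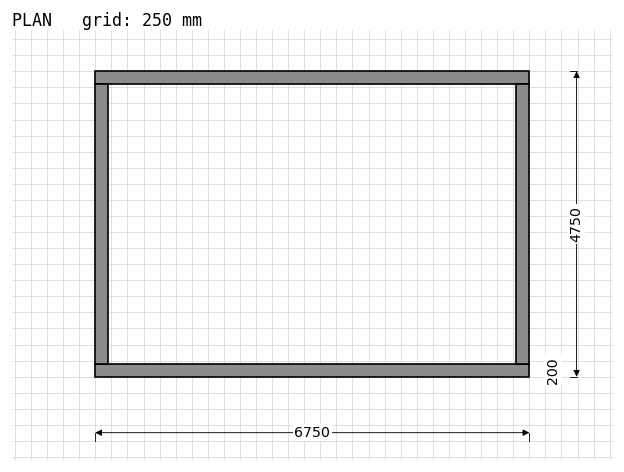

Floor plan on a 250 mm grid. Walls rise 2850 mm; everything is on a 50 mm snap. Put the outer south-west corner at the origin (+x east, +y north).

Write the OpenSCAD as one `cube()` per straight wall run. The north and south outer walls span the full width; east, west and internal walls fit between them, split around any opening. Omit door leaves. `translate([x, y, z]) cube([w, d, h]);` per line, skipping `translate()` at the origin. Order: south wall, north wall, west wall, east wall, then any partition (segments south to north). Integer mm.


cube([6750, 200, 2850]);
translate([0, 4550, 0]) cube([6750, 200, 2850]);
translate([0, 200, 0]) cube([200, 4350, 2850]);
translate([6550, 200, 0]) cube([200, 4350, 2850]);


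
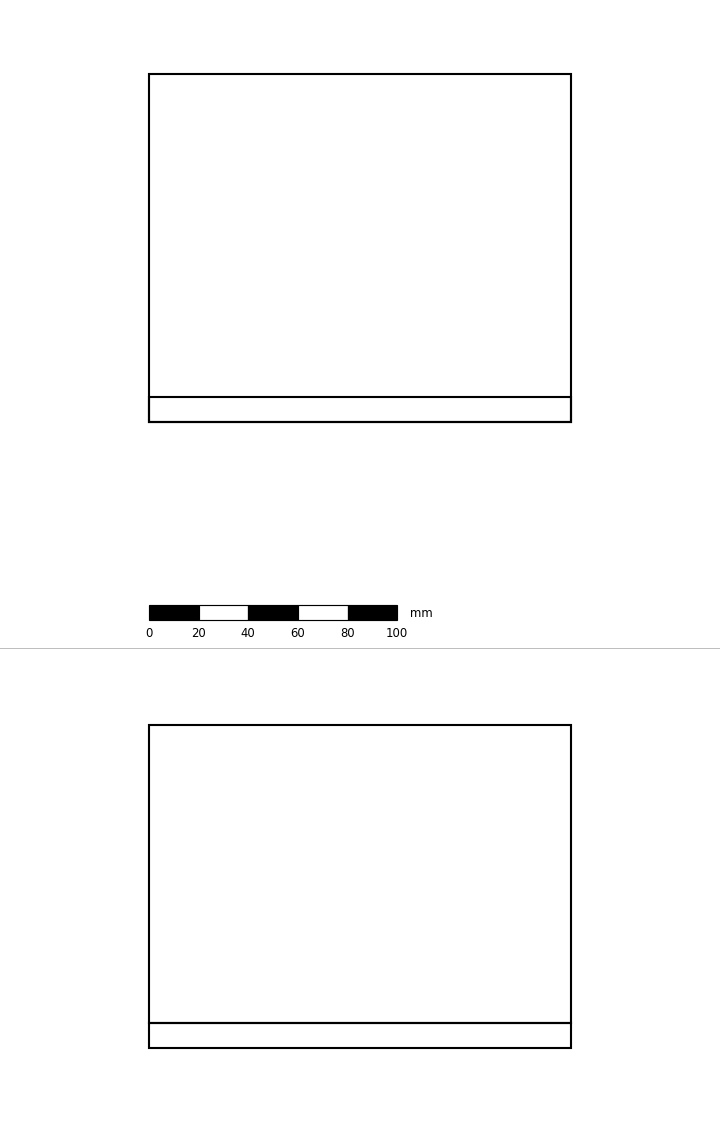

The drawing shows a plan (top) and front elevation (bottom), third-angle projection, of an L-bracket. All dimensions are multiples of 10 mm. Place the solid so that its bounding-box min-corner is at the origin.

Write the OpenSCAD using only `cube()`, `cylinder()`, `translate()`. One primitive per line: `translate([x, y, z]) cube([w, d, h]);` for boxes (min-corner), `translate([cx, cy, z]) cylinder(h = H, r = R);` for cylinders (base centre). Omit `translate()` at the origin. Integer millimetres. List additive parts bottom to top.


cube([170, 140, 10]);
translate([0, 0, 10]) cube([170, 10, 120]);


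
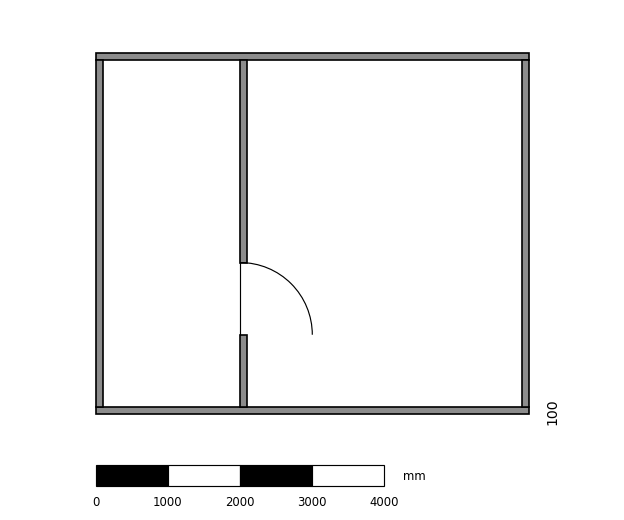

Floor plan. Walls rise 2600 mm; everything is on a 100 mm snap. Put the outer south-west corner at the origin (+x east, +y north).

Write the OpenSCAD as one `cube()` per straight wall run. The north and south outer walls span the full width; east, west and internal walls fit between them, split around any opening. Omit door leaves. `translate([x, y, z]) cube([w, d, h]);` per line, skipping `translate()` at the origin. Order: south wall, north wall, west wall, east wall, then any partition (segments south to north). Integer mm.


cube([6000, 100, 2600]);
translate([0, 4900, 0]) cube([6000, 100, 2600]);
translate([0, 100, 0]) cube([100, 4800, 2600]);
translate([5900, 100, 0]) cube([100, 4800, 2600]);
translate([2000, 100, 0]) cube([100, 1000, 2600]);
translate([2000, 2100, 0]) cube([100, 2800, 2600]);


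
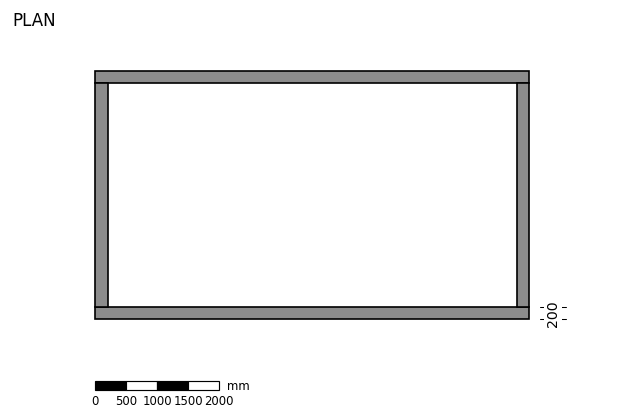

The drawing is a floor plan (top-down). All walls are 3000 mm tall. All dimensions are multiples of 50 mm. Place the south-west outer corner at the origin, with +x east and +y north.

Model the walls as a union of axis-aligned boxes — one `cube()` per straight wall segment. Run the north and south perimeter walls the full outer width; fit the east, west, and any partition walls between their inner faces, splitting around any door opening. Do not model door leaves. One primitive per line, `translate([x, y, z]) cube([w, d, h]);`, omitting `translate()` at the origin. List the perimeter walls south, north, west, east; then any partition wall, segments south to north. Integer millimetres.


cube([7000, 200, 3000]);
translate([0, 3800, 0]) cube([7000, 200, 3000]);
translate([0, 200, 0]) cube([200, 3600, 3000]);
translate([6800, 200, 0]) cube([200, 3600, 3000]);


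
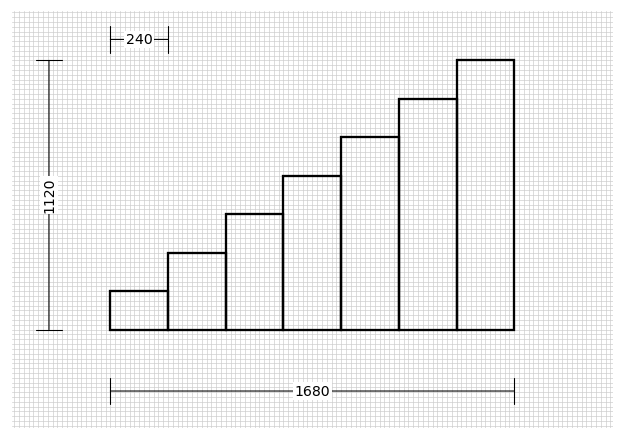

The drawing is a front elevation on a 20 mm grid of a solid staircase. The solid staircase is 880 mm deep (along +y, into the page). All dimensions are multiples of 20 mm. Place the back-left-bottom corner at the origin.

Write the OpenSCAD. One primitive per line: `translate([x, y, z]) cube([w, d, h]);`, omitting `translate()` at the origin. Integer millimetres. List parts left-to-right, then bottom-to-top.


cube([240, 880, 160]);
translate([240, 0, 0]) cube([240, 880, 320]);
translate([480, 0, 0]) cube([240, 880, 480]);
translate([720, 0, 0]) cube([240, 880, 640]);
translate([960, 0, 0]) cube([240, 880, 800]);
translate([1200, 0, 0]) cube([240, 880, 960]);
translate([1440, 0, 0]) cube([240, 880, 1120]);


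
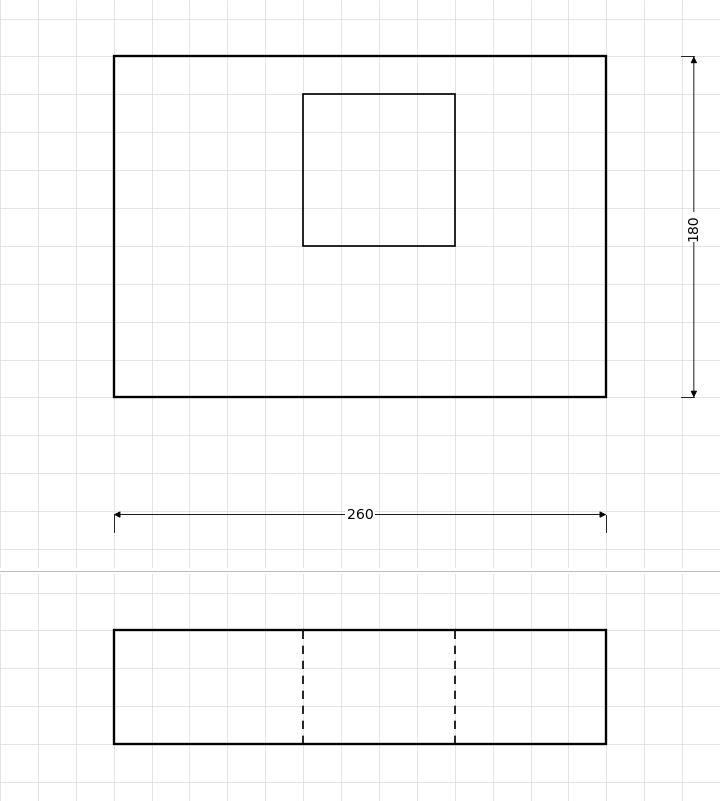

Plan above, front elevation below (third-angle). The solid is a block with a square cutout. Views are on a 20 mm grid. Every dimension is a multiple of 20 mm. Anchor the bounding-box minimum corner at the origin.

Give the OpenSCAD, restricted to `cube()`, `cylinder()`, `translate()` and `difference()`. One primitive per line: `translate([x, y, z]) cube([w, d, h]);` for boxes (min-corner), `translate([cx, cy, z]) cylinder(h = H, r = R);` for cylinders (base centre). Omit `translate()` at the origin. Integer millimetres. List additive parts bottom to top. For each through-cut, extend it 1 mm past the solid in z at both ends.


difference() {
  cube([260, 180, 60]);
  translate([100, 80, -1]) cube([80, 80, 62]);
}
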